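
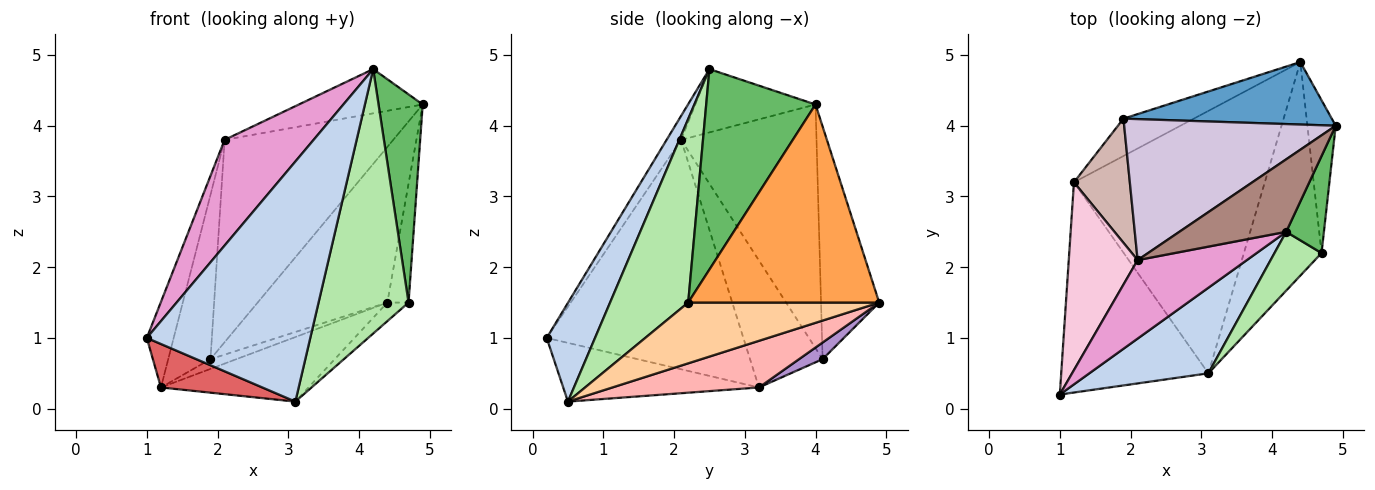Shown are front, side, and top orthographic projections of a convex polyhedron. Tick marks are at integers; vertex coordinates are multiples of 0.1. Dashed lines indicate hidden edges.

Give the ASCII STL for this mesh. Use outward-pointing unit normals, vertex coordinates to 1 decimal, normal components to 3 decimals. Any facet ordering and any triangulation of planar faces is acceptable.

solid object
 facet normal -0.384 0.857 0.344
  outer loop
   vertex 1.9 4.1 0.7
   vertex 4.9 4.0 4.3
   vertex 4.4 4.9 1.5
  endloop
 endfacet
 facet normal 0.268 -0.907 0.323
  outer loop
   vertex 4.2 2.5 4.8
   vertex 1.0 0.2 1.0
   vertex 3.1 0.5 0.1
  endloop
 endfacet
 facet normal 0.984 0.109 -0.141
  outer loop
   vertex 4.7 2.2 1.5
   vertex 4.4 4.9 1.5
   vertex 4.9 4.0 4.3
  endloop
 endfacet
 facet normal 0.615 0.068 -0.786
  outer loop
   vertex 4.7 2.2 1.5
   vertex 3.1 0.5 0.1
   vertex 4.4 4.9 1.5
  endloop
 endfacet
 facet normal 0.913 -0.369 0.172
  outer loop
   vertex 4.7 2.2 1.5
   vertex 4.9 4.0 4.3
   vertex 4.2 2.5 4.8
  endloop
 endfacet
 facet normal 0.646 -0.745 0.166
  outer loop
   vertex 4.7 2.2 1.5
   vertex 4.2 2.5 4.8
   vertex 3.1 0.5 0.1
  endloop
 endfacet
 facet normal -0.364 -0.189 -0.912
  outer loop
   vertex 1.2 3.2 0.3
   vertex 3.1 0.5 0.1
   vertex 1.0 0.2 1.0
  endloop
 endfacet
 facet normal 0.231 0.232 -0.945
  outer loop
   vertex 1.2 3.2 0.3
   vertex 4.4 4.9 1.5
   vertex 3.1 0.5 0.1
  endloop
 endfacet
 facet normal 0.223 0.246 -0.943
  outer loop
   vertex 1.2 3.2 0.3
   vertex 1.9 4.1 0.7
   vertex 4.4 4.9 1.5
  endloop
 endfacet
 facet normal -0.550 0.685 0.477
  outer loop
   vertex 2.1 2.1 3.8
   vertex 4.9 4.0 4.3
   vertex 1.9 4.1 0.7
  endloop
 endfacet
 facet normal -0.451 0.465 0.762
  outer loop
   vertex 2.1 2.1 3.8
   vertex 4.2 2.5 4.8
   vertex 4.9 4.0 4.3
  endloop
 endfacet
 facet normal -0.808 0.470 0.356
  outer loop
   vertex 2.1 2.1 3.8
   vertex 1.9 4.1 0.7
   vertex 1.2 3.2 0.3
  endloop
 endfacet
 facet normal -0.130 -0.796 0.591
  outer loop
   vertex 2.1 2.1 3.8
   vertex 1.0 0.2 1.0
   vertex 4.2 2.5 4.8
  endloop
 endfacet
 facet normal -0.950 0.130 0.285
  outer loop
   vertex 2.1 2.1 3.8
   vertex 1.2 3.2 0.3
   vertex 1.0 0.2 1.0
  endloop
 endfacet
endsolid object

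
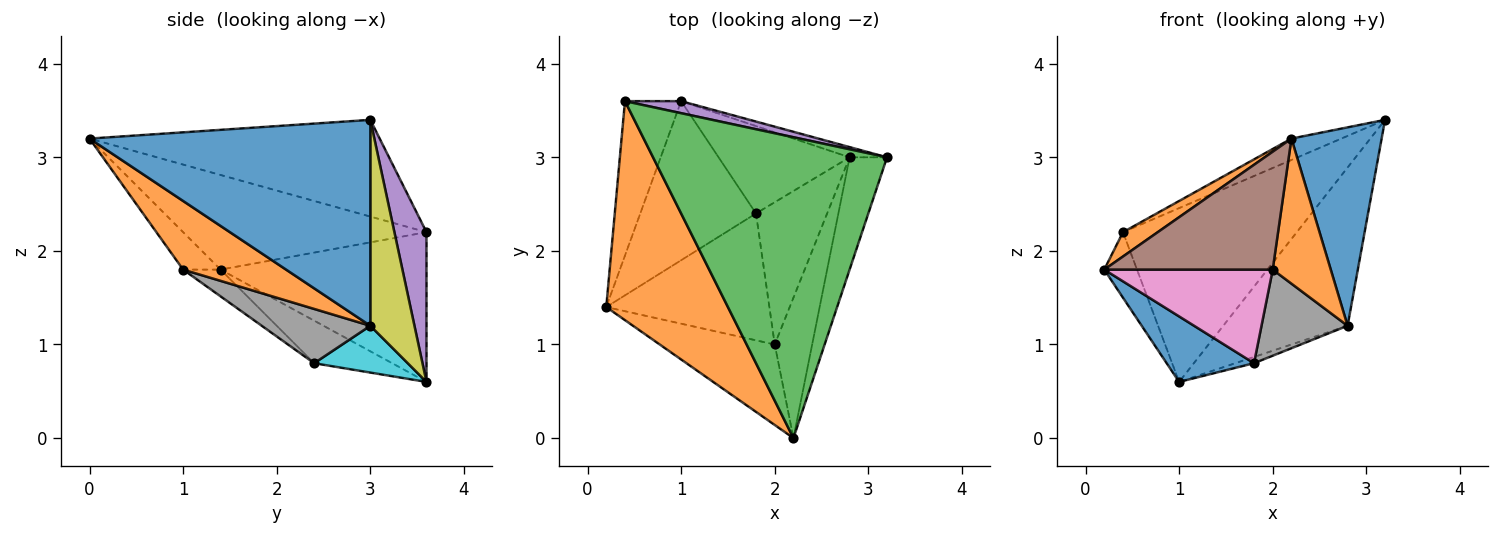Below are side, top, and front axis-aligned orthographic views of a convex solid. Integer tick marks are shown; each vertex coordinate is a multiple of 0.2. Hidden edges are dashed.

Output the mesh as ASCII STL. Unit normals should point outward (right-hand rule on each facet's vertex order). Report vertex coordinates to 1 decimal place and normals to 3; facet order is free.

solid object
 facet normal -0.322 -0.360 -0.875
  outer loop
   vertex 1.8 2.4 0.8
   vertex 0.2 1.4 1.8
   vertex 1.0 3.6 0.6
  endloop
 endfacet
 facet normal -0.612 -0.087 0.786
  outer loop
   vertex 0.4 3.6 2.2
   vertex 0.2 1.4 1.8
   vertex 2.2 0.0 3.2
  endloop
 endfacet
 facet normal -0.381 0.066 0.922
  outer loop
   vertex 0.4 3.6 2.2
   vertex 2.2 0.0 3.2
   vertex 3.2 3.0 3.4
  endloop
 endfacet
 facet normal -0.926 0.147 -0.347
  outer loop
   vertex 0.4 3.6 2.2
   vertex 1.0 3.6 0.6
   vertex 0.2 1.4 1.8
  endloop
 endfacet
 facet normal 0.181 0.981 0.068
  outer loop
   vertex 0.4 3.6 2.2
   vertex 3.2 3.0 3.4
   vertex 1.0 3.6 0.6
  endloop
 endfacet
 facet normal -0.181 -0.812 -0.554
  outer loop
   vertex 2.0 1.0 1.8
   vertex 2.2 0.0 3.2
   vertex 0.2 1.4 1.8
  endloop
 endfacet
 facet normal -0.131 -0.589 -0.798
  outer loop
   vertex 2.0 1.0 1.8
   vertex 0.2 1.4 1.8
   vertex 1.8 2.4 0.8
  endloop
 endfacet
 facet normal 0.547 -0.434 -0.716
  outer loop
   vertex 2.8 3.0 1.2
   vertex 2.0 1.0 1.8
   vertex 1.8 2.4 0.8
  endloop
 endfacet
 facet normal 0.334 0.941 -0.061
  outer loop
   vertex 2.8 3.0 1.2
   vertex 1.0 3.6 0.6
   vertex 3.2 3.0 3.4
  endloop
 endfacet
 facet normal 0.336 0.067 -0.940
  outer loop
   vertex 2.8 3.0 1.2
   vertex 1.8 2.4 0.8
   vertex 1.0 3.6 0.6
  endloop
 endfacet
 facet normal 0.938 -0.301 -0.171
  outer loop
   vertex 2.8 3.0 1.2
   vertex 3.2 3.0 3.4
   vertex 2.2 0.0 3.2
  endloop
 endfacet
 facet normal 0.787 -0.443 -0.429
  outer loop
   vertex 2.8 3.0 1.2
   vertex 2.2 0.0 3.2
   vertex 2.0 1.0 1.8
  endloop
 endfacet
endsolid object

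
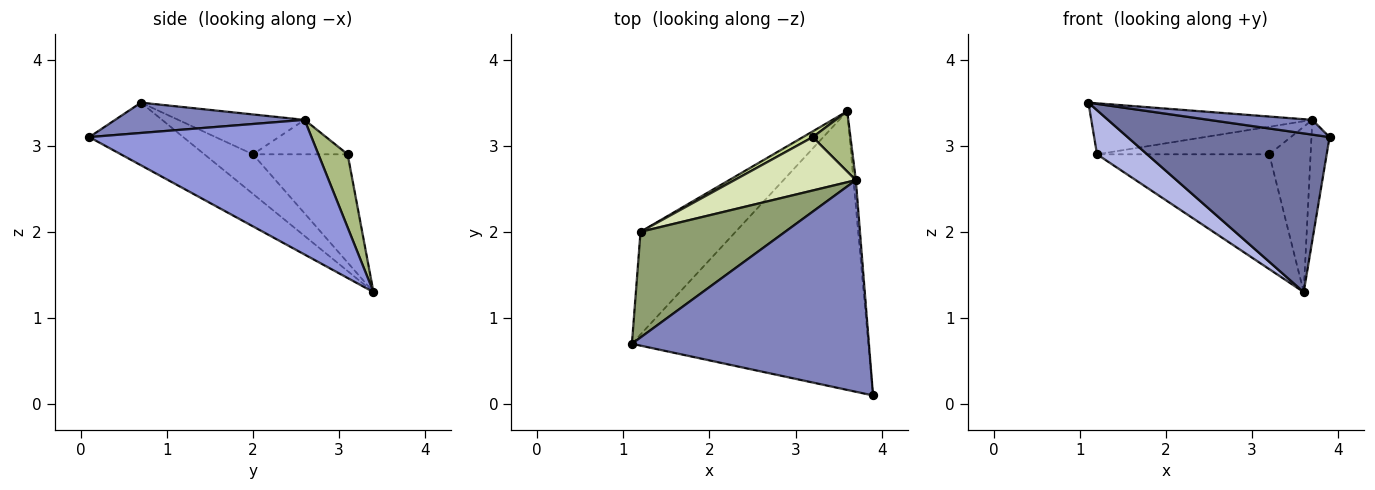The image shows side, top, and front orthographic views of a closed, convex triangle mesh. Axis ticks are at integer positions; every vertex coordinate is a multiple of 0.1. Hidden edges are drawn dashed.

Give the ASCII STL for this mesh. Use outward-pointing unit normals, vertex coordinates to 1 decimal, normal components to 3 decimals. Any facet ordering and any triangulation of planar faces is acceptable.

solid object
 facet normal -0.224 -0.482 -0.847
  outer loop
   vertex 3.6 3.4 1.3
   vertex 3.9 0.1 3.1
   vertex 1.1 0.7 3.5
  endloop
 endfacet
 facet normal 0.127 -0.069 0.990
  outer loop
   vertex 3.7 2.6 3.3
   vertex 1.1 0.7 3.5
   vertex 3.9 0.1 3.1
  endloop
 endfacet
 facet normal 0.997 0.081 -0.017
  outer loop
   vertex 3.7 2.6 3.3
   vertex 3.9 0.1 3.1
   vertex 3.6 3.4 1.3
  endloop
 endfacet
 facet normal -0.357 -0.369 -0.858
  outer loop
   vertex 1.2 2.0 2.9
   vertex 3.6 3.4 1.3
   vertex 1.1 0.7 3.5
  endloop
 endfacet
 facet normal -0.241 0.422 0.874
  outer loop
   vertex 1.2 2.0 2.9
   vertex 1.1 0.7 3.5
   vertex 3.7 2.6 3.3
  endloop
 endfacet
 facet normal 0.554 0.782 0.285
  outer loop
   vertex 3.2 3.1 2.9
   vertex 3.7 2.6 3.3
   vertex 3.6 3.4 1.3
  endloop
 endfacet
 facet normal -0.481 0.875 0.044
  outer loop
   vertex 3.2 3.1 2.9
   vertex 3.6 3.4 1.3
   vertex 1.2 2.0 2.9
  endloop
 endfacet
 facet normal -0.245 0.445 0.862
  outer loop
   vertex 3.2 3.1 2.9
   vertex 1.2 2.0 2.9
   vertex 3.7 2.6 3.3
  endloop
 endfacet
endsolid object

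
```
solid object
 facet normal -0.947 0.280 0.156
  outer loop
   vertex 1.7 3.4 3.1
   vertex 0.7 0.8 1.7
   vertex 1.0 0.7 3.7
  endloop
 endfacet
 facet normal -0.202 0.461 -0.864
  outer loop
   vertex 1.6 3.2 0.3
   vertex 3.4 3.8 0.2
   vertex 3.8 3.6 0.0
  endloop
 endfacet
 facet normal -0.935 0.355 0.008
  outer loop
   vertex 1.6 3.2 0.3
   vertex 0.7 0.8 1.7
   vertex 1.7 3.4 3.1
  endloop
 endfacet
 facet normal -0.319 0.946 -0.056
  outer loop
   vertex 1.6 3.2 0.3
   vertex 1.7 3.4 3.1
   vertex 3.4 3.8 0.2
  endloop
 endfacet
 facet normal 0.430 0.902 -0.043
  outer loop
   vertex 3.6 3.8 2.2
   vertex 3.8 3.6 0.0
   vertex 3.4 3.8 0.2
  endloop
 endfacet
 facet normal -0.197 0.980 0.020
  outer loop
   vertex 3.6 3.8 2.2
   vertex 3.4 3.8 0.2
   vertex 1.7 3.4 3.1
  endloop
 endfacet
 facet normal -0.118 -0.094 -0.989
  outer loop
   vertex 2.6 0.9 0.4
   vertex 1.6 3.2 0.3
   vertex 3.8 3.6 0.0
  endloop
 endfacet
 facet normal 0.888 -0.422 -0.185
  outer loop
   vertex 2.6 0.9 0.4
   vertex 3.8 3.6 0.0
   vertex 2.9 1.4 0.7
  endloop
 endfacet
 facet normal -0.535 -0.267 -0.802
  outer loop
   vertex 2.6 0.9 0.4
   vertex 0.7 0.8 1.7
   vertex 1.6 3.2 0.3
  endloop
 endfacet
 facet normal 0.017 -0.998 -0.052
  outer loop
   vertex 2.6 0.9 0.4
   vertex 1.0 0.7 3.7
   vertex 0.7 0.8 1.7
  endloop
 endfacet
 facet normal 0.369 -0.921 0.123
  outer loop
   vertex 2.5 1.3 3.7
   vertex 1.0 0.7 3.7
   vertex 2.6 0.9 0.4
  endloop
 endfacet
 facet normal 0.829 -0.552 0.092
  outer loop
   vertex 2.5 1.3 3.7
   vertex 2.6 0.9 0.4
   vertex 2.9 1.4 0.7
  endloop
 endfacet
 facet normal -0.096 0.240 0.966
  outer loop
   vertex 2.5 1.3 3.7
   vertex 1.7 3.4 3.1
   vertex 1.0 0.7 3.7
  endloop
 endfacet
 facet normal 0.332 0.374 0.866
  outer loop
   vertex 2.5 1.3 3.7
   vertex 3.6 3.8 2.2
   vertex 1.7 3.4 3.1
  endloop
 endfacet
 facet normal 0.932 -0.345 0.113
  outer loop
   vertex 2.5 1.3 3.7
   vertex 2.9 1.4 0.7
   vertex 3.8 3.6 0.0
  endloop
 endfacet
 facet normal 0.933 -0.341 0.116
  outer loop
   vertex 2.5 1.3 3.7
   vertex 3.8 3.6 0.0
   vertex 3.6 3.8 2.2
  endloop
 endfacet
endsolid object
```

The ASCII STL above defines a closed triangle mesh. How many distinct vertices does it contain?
10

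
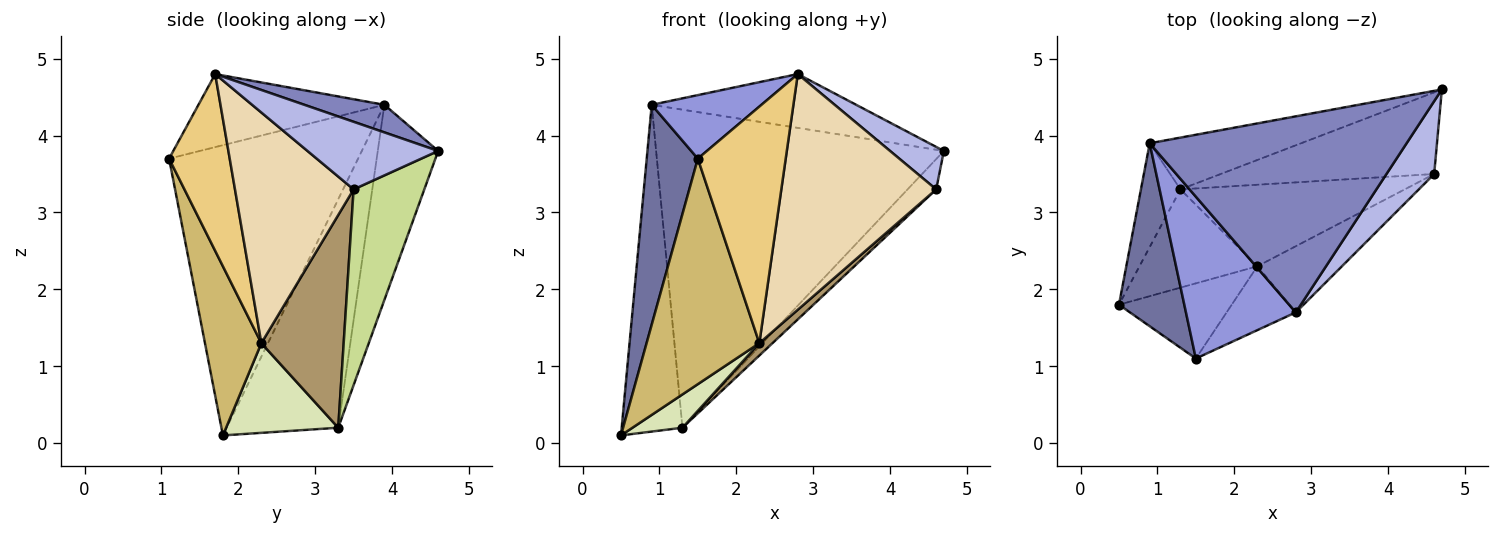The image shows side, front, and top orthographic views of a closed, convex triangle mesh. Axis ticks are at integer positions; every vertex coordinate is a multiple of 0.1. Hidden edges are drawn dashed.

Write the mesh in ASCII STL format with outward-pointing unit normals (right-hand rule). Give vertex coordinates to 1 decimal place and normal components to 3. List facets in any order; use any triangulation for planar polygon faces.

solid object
 facet normal -0.943 -0.255 0.212
  outer loop
   vertex 0.9 3.9 4.4
   vertex 0.5 1.8 0.1
   vertex 1.5 1.1 3.7
  endloop
 endfacet
 facet normal 0.103 0.263 0.959
  outer loop
   vertex 0.9 3.9 4.4
   vertex 2.8 1.7 4.8
   vertex 4.7 4.6 3.8
  endloop
 endfacet
 facet normal -0.526 -0.311 0.791
  outer loop
   vertex 0.9 3.9 4.4
   vertex 1.5 1.1 3.7
   vertex 2.8 1.7 4.8
  endloop
 endfacet
 facet normal 0.774 -0.319 0.547
  outer loop
   vertex 4.6 3.5 3.3
   vertex 4.7 4.6 3.8
   vertex 2.8 1.7 4.8
  endloop
 endfacet
 facet normal -0.868 0.473 -0.150
  outer loop
   vertex 1.3 3.3 0.2
   vertex 0.5 1.8 0.1
   vertex 0.9 3.9 4.4
  endloop
 endfacet
 facet normal -0.203 0.966 -0.157
  outer loop
   vertex 1.3 3.3 0.2
   vertex 0.9 3.9 4.4
   vertex 4.7 4.6 3.8
  endloop
 endfacet
 facet normal 0.652 0.264 -0.711
  outer loop
   vertex 1.3 3.3 0.2
   vertex 4.7 4.6 3.8
   vertex 4.6 3.5 3.3
  endloop
 endfacet
 facet normal 0.585 -0.261 -0.768
  outer loop
   vertex 2.3 2.3 1.3
   vertex 0.5 1.8 0.1
   vertex 1.3 3.3 0.2
  endloop
 endfacet
 facet normal 0.684 -0.109 -0.721
  outer loop
   vertex 2.3 2.3 1.3
   vertex 1.3 3.3 0.2
   vertex 4.6 3.5 3.3
  endloop
 endfacet
 facet normal 0.429 -0.857 -0.286
  outer loop
   vertex 2.3 2.3 1.3
   vertex 1.5 1.1 3.7
   vertex 0.5 1.8 0.1
  endloop
 endfacet
 facet normal 0.554 -0.803 -0.217
  outer loop
   vertex 2.3 2.3 1.3
   vertex 2.8 1.7 4.8
   vertex 1.5 1.1 3.7
  endloop
 endfacet
 facet normal 0.594 -0.775 -0.218
  outer loop
   vertex 2.3 2.3 1.3
   vertex 4.6 3.5 3.3
   vertex 2.8 1.7 4.8
  endloop
 endfacet
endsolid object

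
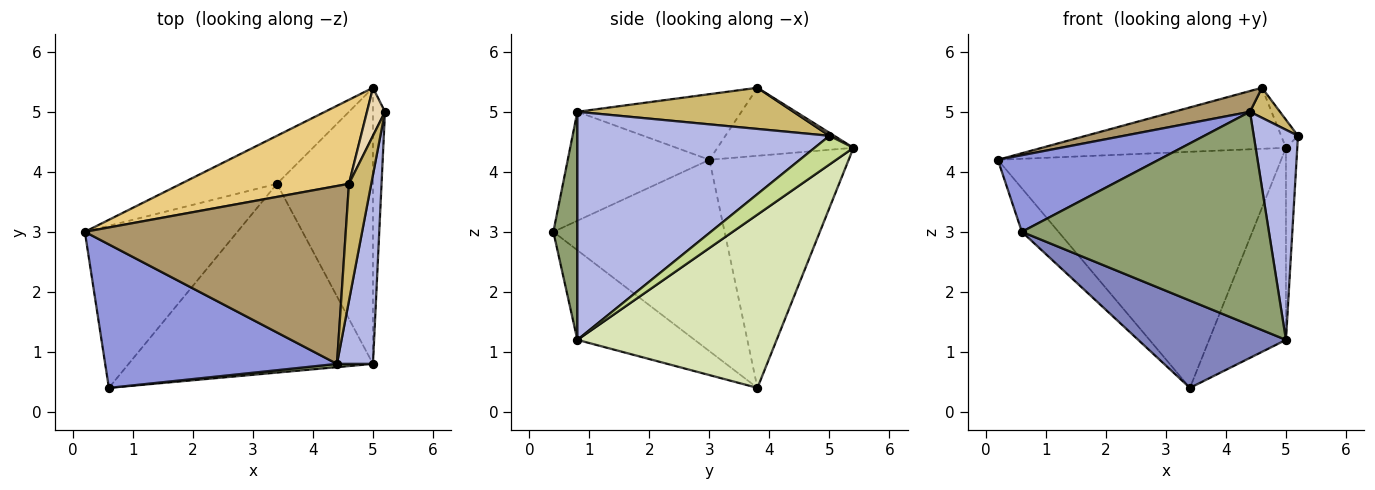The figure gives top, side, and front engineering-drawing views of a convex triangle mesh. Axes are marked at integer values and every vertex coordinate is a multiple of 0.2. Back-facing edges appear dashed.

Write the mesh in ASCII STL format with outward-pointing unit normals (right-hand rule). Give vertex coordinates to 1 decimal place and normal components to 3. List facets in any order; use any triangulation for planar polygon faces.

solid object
 facet normal -0.771 0.165 -0.615
  outer loop
   vertex 3.4 3.8 0.4
   vertex 0.6 0.4 3.0
   vertex 0.2 3.0 4.2
  endloop
 endfacet
 facet normal -0.316 -0.398 -0.861
  outer loop
   vertex 5.0 0.8 1.2
   vertex 0.6 0.4 3.0
   vertex 3.4 3.8 0.4
  endloop
 endfacet
 facet normal -0.383 -0.435 0.815
  outer loop
   vertex 4.4 0.8 5.0
   vertex 0.2 3.0 4.2
   vertex 0.6 0.4 3.0
  endloop
 endfacet
 facet normal 0.973 -0.171 0.154
  outer loop
   vertex 4.4 0.8 5.0
   vertex 5.0 0.8 1.2
   vertex 5.2 5.0 4.6
  endloop
 endfacet
 facet normal 0.097 -0.995 0.015
  outer loop
   vertex 4.4 0.8 5.0
   vertex 0.6 0.4 3.0
   vertex 5.0 0.8 1.2
  endloop
 endfacet
 facet normal -0.434 0.883 -0.180
  outer loop
   vertex 5.0 5.4 4.4
   vertex 3.4 3.8 0.4
   vertex 0.2 3.0 4.2
  endloop
 endfacet
 facet normal 0.891 0.259 -0.373
  outer loop
   vertex 5.0 5.4 4.4
   vertex 5.2 5.0 4.6
   vertex 5.0 0.8 1.2
  endloop
 endfacet
 facet normal 0.829 0.320 -0.459
  outer loop
   vertex 5.0 5.4 4.4
   vertex 5.0 0.8 1.2
   vertex 3.4 3.8 0.4
  endloop
 endfacet
 facet normal -0.242 -0.112 0.964
  outer loop
   vertex 4.6 3.8 5.4
   vertex 0.2 3.0 4.2
   vertex 4.4 0.8 5.0
  endloop
 endfacet
 facet normal 0.873 -0.121 0.473
  outer loop
   vertex 4.6 3.8 5.4
   vertex 4.4 0.8 5.0
   vertex 5.2 5.0 4.6
  endloop
 endfacet
 facet normal -0.311 0.558 0.769
  outer loop
   vertex 4.6 3.8 5.4
   vertex 5.0 5.4 4.4
   vertex 0.2 3.0 4.2
  endloop
 endfacet
 facet normal 0.142 0.499 0.855
  outer loop
   vertex 4.6 3.8 5.4
   vertex 5.2 5.0 4.6
   vertex 5.0 5.4 4.4
  endloop
 endfacet
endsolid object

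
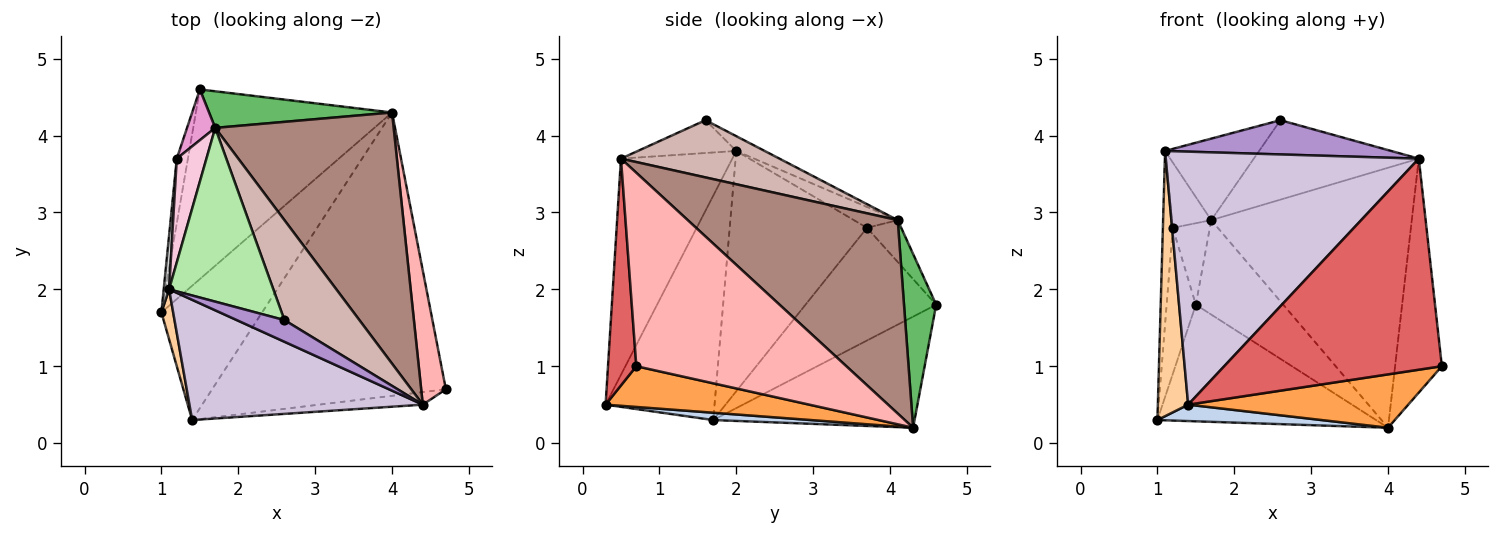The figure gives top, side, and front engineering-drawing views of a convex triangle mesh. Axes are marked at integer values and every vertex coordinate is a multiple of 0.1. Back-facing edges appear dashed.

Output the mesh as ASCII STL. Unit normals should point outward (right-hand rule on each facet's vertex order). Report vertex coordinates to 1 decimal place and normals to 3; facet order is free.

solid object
 facet normal -0.434 0.472 -0.767
  outer loop
   vertex 1.5 4.6 1.8
   vertex 4.0 4.3 0.2
   vertex 1.0 1.7 0.3
  endloop
 endfacet
 facet normal 0.072 -0.121 -0.990
  outer loop
   vertex 1.4 0.3 0.5
   vertex 1.0 1.7 0.3
   vertex 4.0 4.3 0.2
  endloop
 endfacet
 facet normal 0.169 -0.182 -0.969
  outer loop
   vertex 1.4 0.3 0.5
   vertex 4.0 4.3 0.2
   vertex 4.7 0.7 1.0
  endloop
 endfacet
 facet normal -0.962 -0.268 0.050
  outer loop
   vertex 1.1 2.0 3.8
   vertex 1.0 1.7 0.3
   vertex 1.4 0.3 0.5
  endloop
 endfacet
 facet normal 0.325 0.882 0.342
  outer loop
   vertex 1.7 4.1 2.9
   vertex 4.0 4.3 0.2
   vertex 1.5 4.6 1.8
  endloop
 endfacet
 facet normal -0.127 0.421 0.898
  outer loop
   vertex 1.7 4.1 2.9
   vertex 1.1 2.0 3.8
   vertex 2.6 1.6 4.2
  endloop
 endfacet
 facet normal 0.129 -0.990 -0.059
  outer loop
   vertex 4.4 0.5 3.7
   vertex 1.4 0.3 0.5
   vertex 4.7 0.7 1.0
  endloop
 endfacet
 facet normal 0.969 0.216 0.124
  outer loop
   vertex 4.4 0.5 3.7
   vertex 4.7 0.7 1.0
   vertex 4.0 4.3 0.2
  endloop
 endfacet
 facet normal -0.345 -0.793 0.502
  outer loop
   vertex 4.4 0.5 3.7
   vertex 2.6 1.6 4.2
   vertex 1.1 2.0 3.8
  endloop
 endfacet
 facet normal -0.369 -0.839 0.399
  outer loop
   vertex 4.4 0.5 3.7
   vertex 1.1 2.0 3.8
   vertex 1.4 0.3 0.5
  endloop
 endfacet
 facet normal 0.602 0.575 0.555
  outer loop
   vertex 4.4 0.5 3.7
   vertex 4.0 4.3 0.2
   vertex 1.7 4.1 2.9
  endloop
 endfacet
 facet normal 0.513 0.534 0.672
  outer loop
   vertex 4.4 0.5 3.7
   vertex 1.7 4.1 2.9
   vertex 2.6 1.6 4.2
  endloop
 endfacet
 facet normal -0.617 0.668 0.416
  outer loop
   vertex 1.2 3.7 2.8
   vertex 1.7 4.1 2.9
   vertex 1.5 4.6 1.8
  endloop
 endfacet
 facet normal -0.512 0.458 0.727
  outer loop
   vertex 1.2 3.7 2.8
   vertex 1.1 2.0 3.8
   vertex 1.7 4.1 2.9
  endloop
 endfacet
 facet normal -0.971 0.217 -0.096
  outer loop
   vertex 1.2 3.7 2.8
   vertex 1.5 4.6 1.8
   vertex 1.0 1.7 0.3
  endloop
 endfacet
 facet normal -0.997 0.072 0.022
  outer loop
   vertex 1.2 3.7 2.8
   vertex 1.0 1.7 0.3
   vertex 1.1 2.0 3.8
  endloop
 endfacet
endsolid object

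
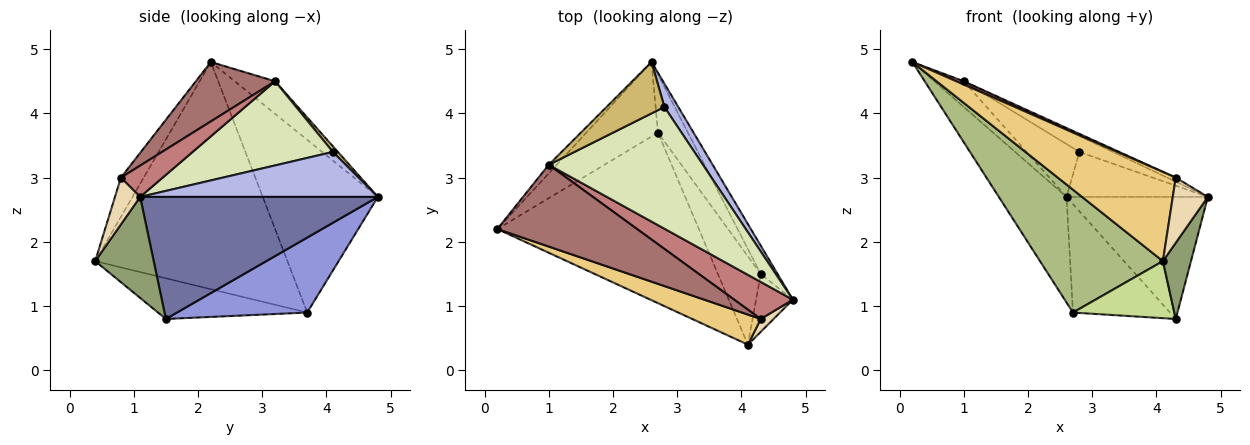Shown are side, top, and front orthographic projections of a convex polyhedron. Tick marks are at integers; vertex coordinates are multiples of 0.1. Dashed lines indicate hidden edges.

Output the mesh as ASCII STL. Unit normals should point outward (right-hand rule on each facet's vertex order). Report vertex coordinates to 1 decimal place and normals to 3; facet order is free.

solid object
 facet normal 0.854 0.508 -0.118
  outer loop
   vertex 4.3 1.5 0.8
   vertex 2.6 4.8 2.7
   vertex 4.8 1.1 2.7
  endloop
 endfacet
 facet normal -0.812 0.477 -0.337
  outer loop
   vertex 2.7 3.7 0.9
   vertex 0.2 2.2 4.8
   vertex 2.6 4.8 2.7
  endloop
 endfacet
 facet normal 0.763 0.569 -0.305
  outer loop
   vertex 2.7 3.7 0.9
   vertex 2.6 4.8 2.7
   vertex 4.3 1.5 0.8
  endloop
 endfacet
 facet normal 0.831 0.494 0.257
  outer loop
   vertex 2.8 4.1 3.4
   vertex 4.8 1.1 2.7
   vertex 2.6 4.8 2.7
  endloop
 endfacet
 facet normal 0.857 -0.411 -0.312
  outer loop
   vertex 4.1 0.4 1.7
   vertex 4.3 1.5 0.8
   vertex 4.8 1.1 2.7
  endloop
 endfacet
 facet normal -0.675 -0.431 -0.599
  outer loop
   vertex 4.1 0.4 1.7
   vertex 0.2 2.2 4.8
   vertex 2.7 3.7 0.9
  endloop
 endfacet
 facet normal -0.624 -0.424 -0.657
  outer loop
   vertex 4.1 0.4 1.7
   vertex 2.7 3.7 0.9
   vertex 4.3 1.5 0.8
  endloop
 endfacet
 facet normal 0.476 0.114 0.872
  outer loop
   vertex 1.0 3.2 4.5
   vertex 4.8 1.1 2.7
   vertex 2.8 4.1 3.4
  endloop
 endfacet
 facet normal -0.794 0.577 -0.192
  outer loop
   vertex 1.0 3.2 4.5
   vertex 2.6 4.8 2.7
   vertex 0.2 2.2 4.8
  endloop
 endfacet
 facet normal 0.068 0.715 0.696
  outer loop
   vertex 1.0 3.2 4.5
   vertex 2.8 4.1 3.4
   vertex 2.6 4.8 2.7
  endloop
 endfacet
 facet normal -0.180 -0.932 0.314
  outer loop
   vertex 4.3 0.8 3.0
   vertex 0.2 2.2 4.8
   vertex 4.1 0.4 1.7
  endloop
 endfacet
 facet normal 0.576 -0.802 0.158
  outer loop
   vertex 4.3 0.8 3.0
   vertex 4.1 0.4 1.7
   vertex 4.8 1.1 2.7
  endloop
 endfacet
 facet normal 0.391 -0.037 0.920
  outer loop
   vertex 4.3 0.8 3.0
   vertex 1.0 3.2 4.5
   vertex 0.2 2.2 4.8
  endloop
 endfacet
 facet normal 0.469 0.096 0.878
  outer loop
   vertex 4.3 0.8 3.0
   vertex 4.8 1.1 2.7
   vertex 1.0 3.2 4.5
  endloop
 endfacet
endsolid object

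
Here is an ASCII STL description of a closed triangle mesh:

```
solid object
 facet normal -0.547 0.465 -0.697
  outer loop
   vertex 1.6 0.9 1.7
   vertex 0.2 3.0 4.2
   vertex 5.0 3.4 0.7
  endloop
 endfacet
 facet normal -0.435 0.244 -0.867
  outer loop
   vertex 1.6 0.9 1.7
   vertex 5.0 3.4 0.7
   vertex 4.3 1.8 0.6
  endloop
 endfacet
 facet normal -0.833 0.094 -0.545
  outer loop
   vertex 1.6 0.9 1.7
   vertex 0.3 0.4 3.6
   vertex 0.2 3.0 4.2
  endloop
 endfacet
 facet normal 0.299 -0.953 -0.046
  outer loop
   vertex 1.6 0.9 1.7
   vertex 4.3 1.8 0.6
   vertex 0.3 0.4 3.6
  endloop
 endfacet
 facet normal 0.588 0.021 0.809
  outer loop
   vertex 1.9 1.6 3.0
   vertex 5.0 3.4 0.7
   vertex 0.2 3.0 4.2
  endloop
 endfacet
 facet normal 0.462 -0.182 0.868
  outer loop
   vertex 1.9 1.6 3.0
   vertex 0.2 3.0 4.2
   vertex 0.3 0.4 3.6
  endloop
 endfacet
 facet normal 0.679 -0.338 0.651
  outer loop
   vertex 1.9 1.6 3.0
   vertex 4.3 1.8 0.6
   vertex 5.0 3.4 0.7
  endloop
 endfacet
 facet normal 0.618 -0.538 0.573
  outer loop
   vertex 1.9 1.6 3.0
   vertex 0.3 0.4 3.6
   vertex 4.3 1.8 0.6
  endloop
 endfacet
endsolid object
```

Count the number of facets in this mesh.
8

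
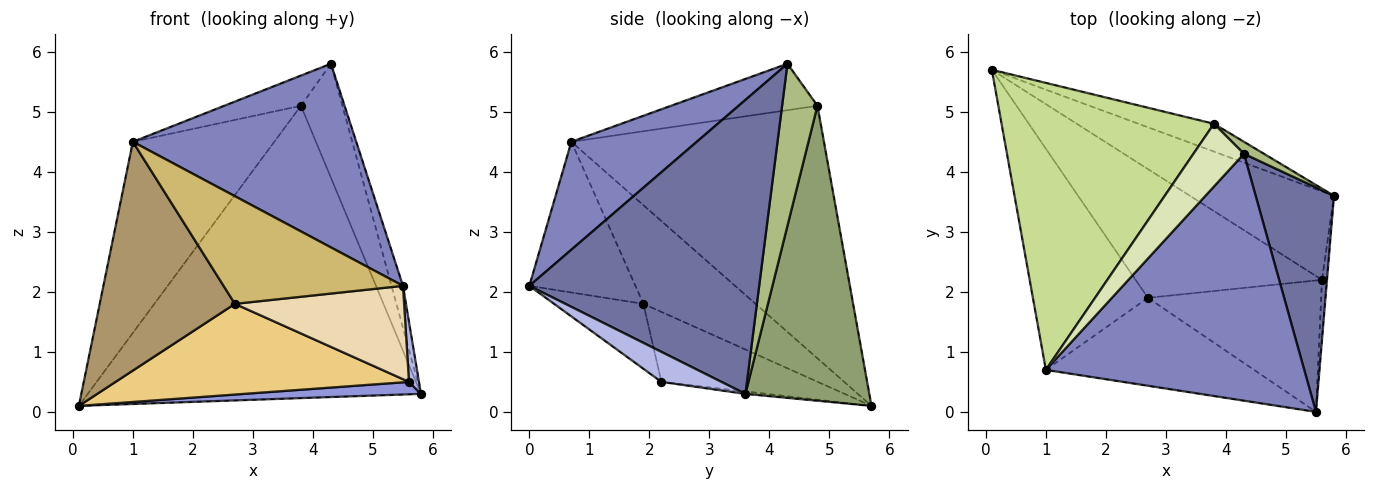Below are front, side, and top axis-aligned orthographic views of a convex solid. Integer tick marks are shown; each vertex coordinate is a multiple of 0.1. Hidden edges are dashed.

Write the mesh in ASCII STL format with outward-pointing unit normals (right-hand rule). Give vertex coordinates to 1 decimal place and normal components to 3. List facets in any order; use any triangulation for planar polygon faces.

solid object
 facet normal 0.965 0.048 0.257
  outer loop
   vertex 4.3 4.3 5.8
   vertex 5.5 0.0 2.1
   vertex 5.8 3.6 0.3
  endloop
 endfacet
 facet normal 0.318 -0.566 0.761
  outer loop
   vertex 1.0 0.7 4.5
   vertex 5.5 0.0 2.1
   vertex 4.3 4.3 5.8
  endloop
 endfacet
 facet normal -0.017 -0.139 -0.990
  outer loop
   vertex 5.6 2.2 0.5
   vertex 0.1 5.7 0.1
   vertex 5.8 3.6 0.3
  endloop
 endfacet
 facet normal 0.973 -0.162 -0.162
  outer loop
   vertex 5.6 2.2 0.5
   vertex 5.8 3.6 0.3
   vertex 5.5 0.0 2.1
  endloop
 endfacet
 facet normal 0.347 0.934 -0.089
  outer loop
   vertex 3.8 4.8 5.1
   vertex 5.8 3.6 0.3
   vertex 0.1 5.7 0.1
  endloop
 endfacet
 facet normal 0.647 0.759 0.080
  outer loop
   vertex 3.8 4.8 5.1
   vertex 4.3 4.3 5.8
   vertex 5.8 3.6 0.3
  endloop
 endfacet
 facet normal -0.704 0.394 0.592
  outer loop
   vertex 3.8 4.8 5.1
   vertex 0.1 5.7 0.1
   vertex 1.0 0.7 4.5
  endloop
 endfacet
 facet normal -0.638 0.334 0.694
  outer loop
   vertex 3.8 4.8 5.1
   vertex 1.0 0.7 4.5
   vertex 4.3 4.3 5.8
  endloop
 endfacet
 facet normal -0.512 -0.618 -0.597
  outer loop
   vertex 2.7 1.9 1.8
   vertex 1.0 0.7 4.5
   vertex 0.1 5.7 0.1
  endloop
 endfacet
 facet normal -0.416 -0.704 -0.575
  outer loop
   vertex 2.7 1.9 1.8
   vertex 5.5 0.0 2.1
   vertex 1.0 0.7 4.5
  endloop
 endfacet
 facet normal -0.293 -0.550 -0.782
  outer loop
   vertex 2.7 1.9 1.8
   vertex 0.1 5.7 0.1
   vertex 5.6 2.2 0.5
  endloop
 endfacet
 facet normal -0.292 -0.554 -0.780
  outer loop
   vertex 2.7 1.9 1.8
   vertex 5.6 2.2 0.5
   vertex 5.5 0.0 2.1
  endloop
 endfacet
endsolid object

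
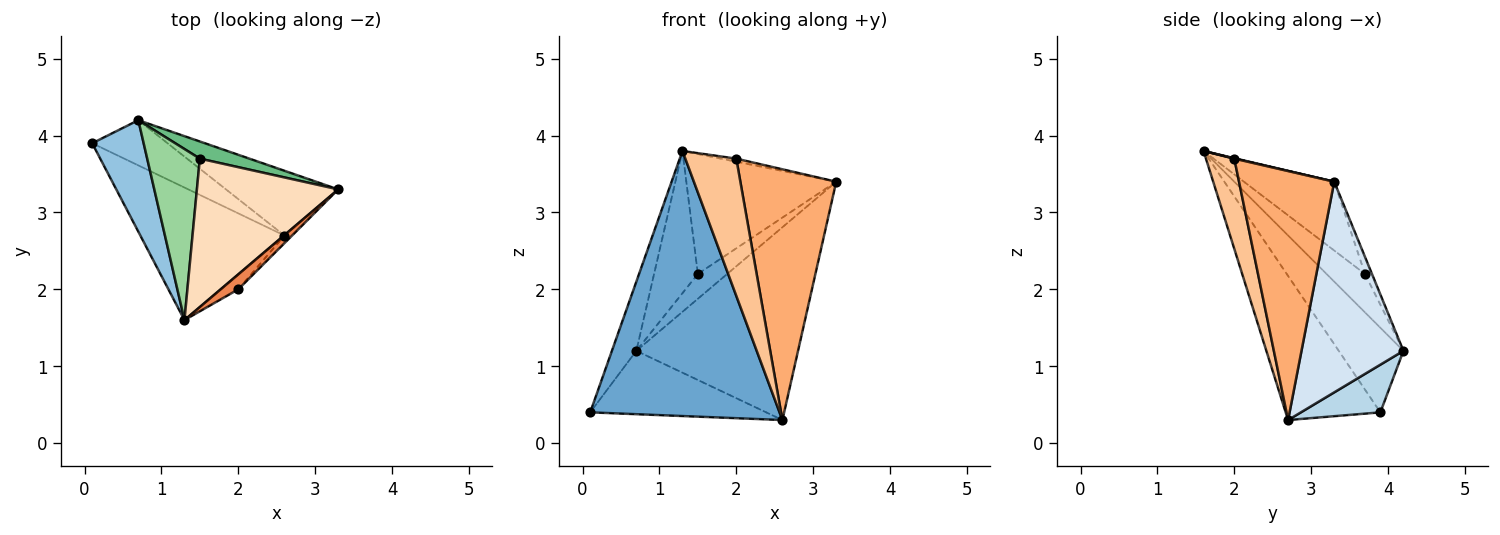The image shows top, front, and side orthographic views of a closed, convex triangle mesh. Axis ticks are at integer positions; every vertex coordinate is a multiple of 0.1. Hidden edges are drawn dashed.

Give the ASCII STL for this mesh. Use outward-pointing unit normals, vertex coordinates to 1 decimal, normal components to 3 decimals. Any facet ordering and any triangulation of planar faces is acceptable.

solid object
 facet normal -0.408 -0.816 -0.408
  outer loop
   vertex 2.6 2.7 0.3
   vertex 1.3 1.6 3.8
   vertex 0.1 3.9 0.4
  endloop
 endfacet
 facet normal -0.813 0.307 0.495
  outer loop
   vertex 0.7 4.2 1.2
   vertex 0.1 3.9 0.4
   vertex 1.3 1.6 3.8
  endloop
 endfacet
 facet normal 0.345 0.764 -0.545
  outer loop
   vertex 0.7 4.2 1.2
   vertex 2.6 2.7 0.3
   vertex 0.1 3.9 0.4
  endloop
 endfacet
 facet normal 0.513 0.814 -0.273
  outer loop
   vertex 0.7 4.2 1.2
   vertex 3.3 3.3 3.4
   vertex 2.6 2.7 0.3
  endloop
 endfacet
 facet normal 0.025 0.201 0.979
  outer loop
   vertex 2.0 2.0 3.7
   vertex 3.3 3.3 3.4
   vertex 1.3 1.6 3.8
  endloop
 endfacet
 facet normal 0.704 -0.709 -0.022
  outer loop
   vertex 2.0 2.0 3.7
   vertex 2.6 2.7 0.3
   vertex 3.3 3.3 3.4
  endloop
 endfacet
 facet normal 0.484 -0.870 -0.094
  outer loop
   vertex 2.0 2.0 3.7
   vertex 1.3 1.6 3.8
   vertex 2.6 2.7 0.3
  endloop
 endfacet
 facet normal -0.354 0.588 0.727
  outer loop
   vertex 1.5 3.7 2.2
   vertex 1.3 1.6 3.8
   vertex 3.3 3.3 3.4
  endloop
 endfacet
 facet normal -0.192 0.808 0.558
  outer loop
   vertex 1.5 3.7 2.2
   vertex 3.3 3.3 3.4
   vertex 0.7 4.2 1.2
  endloop
 endfacet
 facet normal -0.490 0.557 0.670
  outer loop
   vertex 1.5 3.7 2.2
   vertex 0.7 4.2 1.2
   vertex 1.3 1.6 3.8
  endloop
 endfacet
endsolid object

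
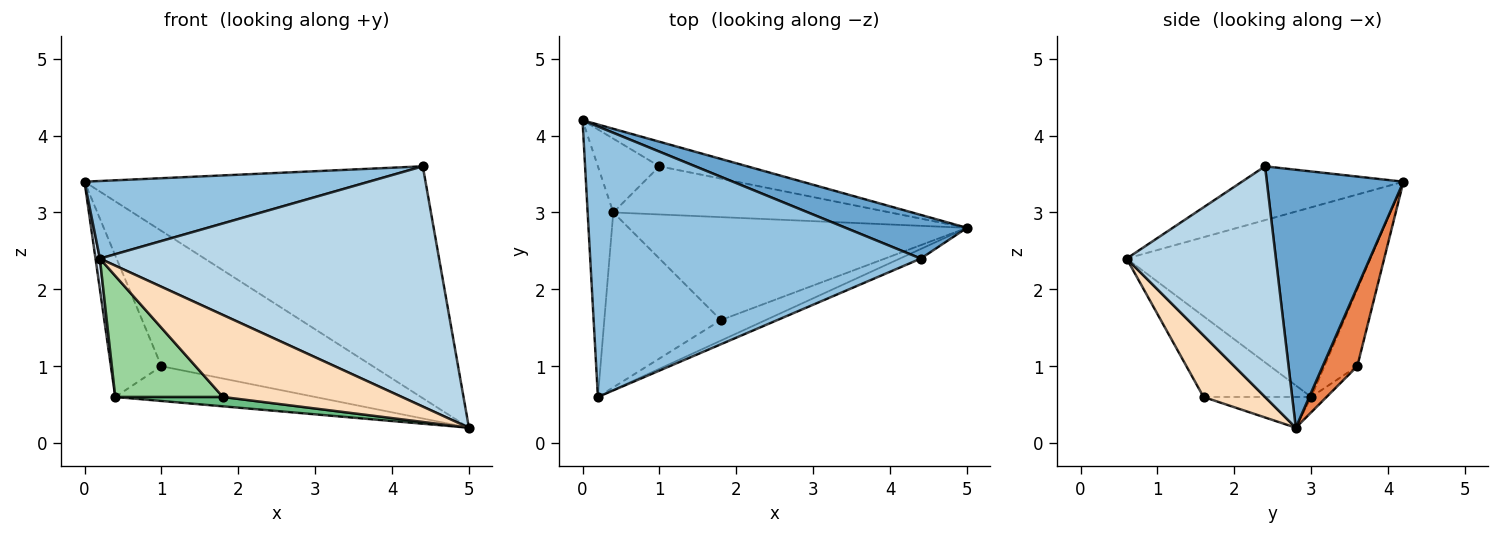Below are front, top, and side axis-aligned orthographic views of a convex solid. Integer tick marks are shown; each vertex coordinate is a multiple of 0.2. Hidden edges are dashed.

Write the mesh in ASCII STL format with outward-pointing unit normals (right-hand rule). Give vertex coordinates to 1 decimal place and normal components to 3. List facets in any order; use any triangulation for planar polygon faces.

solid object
 facet normal 0.366 0.914 0.172
  outer loop
   vertex 4.4 2.4 3.6
   vertex 5.0 2.8 0.2
   vertex 0.0 4.2 3.4
  endloop
 endfacet
 facet normal -0.155 -0.272 0.950
  outer loop
   vertex 4.4 2.4 3.6
   vertex 0.0 4.2 3.4
   vertex 0.2 0.6 2.4
  endloop
 endfacet
 facet normal 0.402 -0.915 -0.037
  outer loop
   vertex 4.4 2.4 3.6
   vertex 0.2 0.6 2.4
   vertex 5.0 2.8 0.2
  endloop
 endfacet
 facet normal -0.991 -0.018 -0.134
  outer loop
   vertex 0.4 3.0 0.6
   vertex 0.2 0.6 2.4
   vertex 0.0 4.2 3.4
  endloop
 endfacet
 facet normal 0.159 0.971 -0.177
  outer loop
   vertex 1.0 3.6 1.0
   vertex 0.0 4.2 3.4
   vertex 5.0 2.8 0.2
  endloop
 endfacet
 facet normal -0.501 0.768 -0.400
  outer loop
   vertex 1.0 3.6 1.0
   vertex 0.4 3.0 0.6
   vertex 0.0 4.2 3.4
  endloop
 endfacet
 facet normal -0.045 0.585 -0.810
  outer loop
   vertex 1.0 3.6 1.0
   vertex 5.0 2.8 0.2
   vertex 0.4 3.0 0.6
  endloop
 endfacet
 facet normal 0.316 -0.920 -0.230
  outer loop
   vertex 1.8 1.6 0.6
   vertex 5.0 2.8 0.2
   vertex 0.2 0.6 2.4
  endloop
 endfacet
 facet normal -0.090 -0.090 -0.992
  outer loop
   vertex 1.8 1.6 0.6
   vertex 0.4 3.0 0.6
   vertex 5.0 2.8 0.2
  endloop
 endfacet
 facet normal -0.495 -0.495 -0.715
  outer loop
   vertex 1.8 1.6 0.6
   vertex 0.2 0.6 2.4
   vertex 0.4 3.0 0.6
  endloop
 endfacet
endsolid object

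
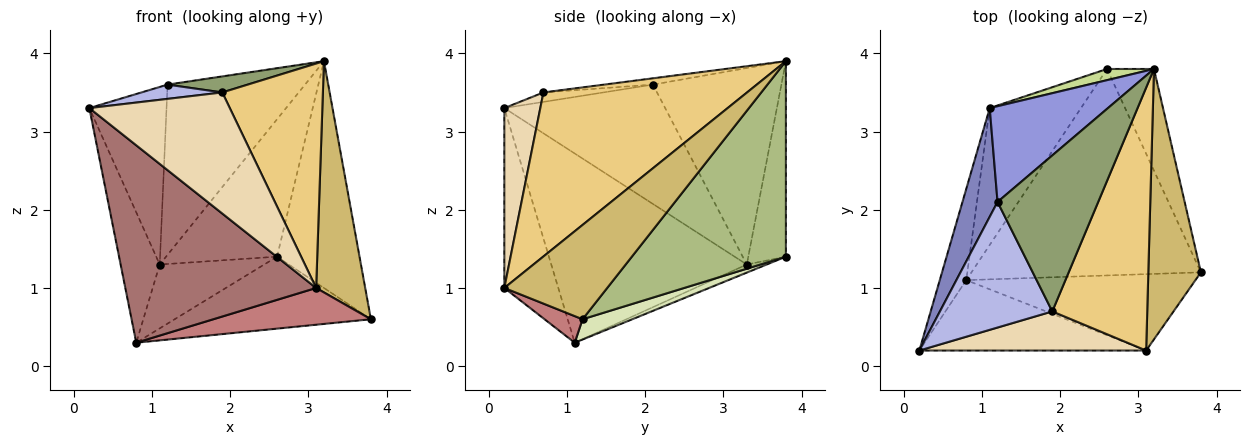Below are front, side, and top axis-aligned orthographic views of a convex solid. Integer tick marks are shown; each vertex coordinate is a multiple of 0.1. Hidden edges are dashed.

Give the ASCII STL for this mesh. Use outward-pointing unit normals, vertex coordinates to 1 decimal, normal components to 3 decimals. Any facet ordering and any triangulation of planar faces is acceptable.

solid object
 facet normal -0.971 0.194 -0.136
  outer loop
   vertex 1.1 3.3 1.3
   vertex 0.8 1.1 0.3
   vertex 0.2 0.2 3.3
  endloop
 endfacet
 facet normal -0.871 0.418 0.256
  outer loop
   vertex 1.2 2.1 3.6
   vertex 1.1 3.3 1.3
   vertex 0.2 0.2 3.3
  endloop
 endfacet
 facet normal -0.631 0.676 0.380
  outer loop
   vertex 1.2 2.1 3.6
   vertex 3.2 3.8 3.9
   vertex 1.1 3.3 1.3
  endloop
 endfacet
 facet normal -0.083 -0.112 0.990
  outer loop
   vertex 1.2 2.1 3.6
   vertex 0.2 0.2 3.3
   vertex 1.9 0.7 3.5
  endloop
 endfacet
 facet normal -0.062 -0.102 0.993
  outer loop
   vertex 1.2 2.1 3.6
   vertex 1.9 0.7 3.5
   vertex 3.2 3.8 3.9
  endloop
 endfacet
 facet normal 0.863 0.462 -0.207
  outer loop
   vertex 2.6 3.8 1.4
   vertex 3.2 3.8 3.9
   vertex 3.8 1.2 0.6
  endloop
 endfacet
 facet normal -0.320 0.944 0.077
  outer loop
   vertex 2.6 3.8 1.4
   vertex 1.1 3.3 1.3
   vertex 3.2 3.8 3.9
  endloop
 endfacet
 facet normal 0.083 0.328 -0.941
  outer loop
   vertex 2.6 3.8 1.4
   vertex 3.8 1.2 0.6
   vertex 0.8 1.1 0.3
  endloop
 endfacet
 facet normal -0.080 0.422 -0.903
  outer loop
   vertex 2.6 3.8 1.4
   vertex 0.8 1.1 0.3
   vertex 1.1 3.3 1.3
  endloop
 endfacet
 facet normal 0.806 -0.385 0.450
  outer loop
   vertex 3.1 0.2 1.0
   vertex 3.8 1.2 0.6
   vertex 3.2 3.8 3.9
  endloop
 endfacet
 facet normal 0.796 -0.393 0.461
  outer loop
   vertex 3.1 0.2 1.0
   vertex 3.2 3.8 3.9
   vertex 1.9 0.7 3.5
  endloop
 endfacet
 facet normal 0.237 -0.925 0.299
  outer loop
   vertex 3.1 0.2 1.0
   vertex 1.9 0.7 3.5
   vertex 0.2 0.2 3.3
  endloop
 endfacet
 facet normal -0.257 -0.910 -0.325
  outer loop
   vertex 3.1 0.2 1.0
   vertex 0.2 0.2 3.3
   vertex 0.8 1.1 0.3
  endloop
 endfacet
 facet normal 0.104 -0.431 -0.896
  outer loop
   vertex 3.1 0.2 1.0
   vertex 0.8 1.1 0.3
   vertex 3.8 1.2 0.6
  endloop
 endfacet
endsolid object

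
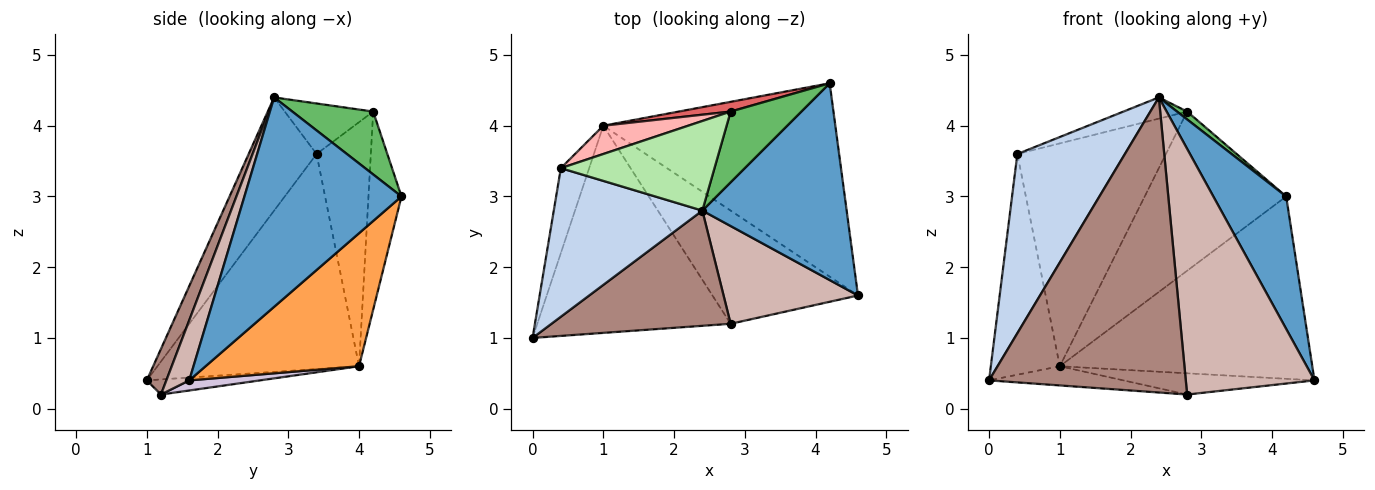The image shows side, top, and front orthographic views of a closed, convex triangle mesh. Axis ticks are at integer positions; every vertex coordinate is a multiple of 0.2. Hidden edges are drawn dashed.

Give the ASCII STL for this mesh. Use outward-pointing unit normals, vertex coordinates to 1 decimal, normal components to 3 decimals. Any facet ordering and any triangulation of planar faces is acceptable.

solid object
 facet normal 0.769 -0.357 0.530
  outer loop
   vertex 2.4 2.8 4.4
   vertex 4.6 1.6 0.4
   vertex 4.2 4.6 3.0
  endloop
 endfacet
 facet normal -0.437 -0.692 0.574
  outer loop
   vertex 0.4 3.4 3.6
   vertex 0.0 1.0 0.4
   vertex 2.4 2.8 4.4
  endloop
 endfacet
 facet normal 0.385 0.633 -0.671
  outer loop
   vertex 1.0 4.0 0.6
   vertex 4.2 4.6 3.0
   vertex 4.6 1.6 0.4
  endloop
 endfacet
 facet normal -0.939 0.321 -0.124
  outer loop
   vertex 1.0 4.0 0.6
   vertex 0.0 1.0 0.4
   vertex 0.4 3.4 3.6
  endloop
 endfacet
 facet normal 0.662 -0.083 0.745
  outer loop
   vertex 2.8 4.2 4.2
   vertex 2.4 2.8 4.4
   vertex 4.2 4.6 3.0
  endloop
 endfacet
 facet normal -0.305 0.219 0.927
  outer loop
   vertex 2.8 4.2 4.2
   vertex 0.4 3.4 3.6
   vertex 2.4 2.8 4.4
  endloop
 endfacet
 facet normal -0.227 0.972 0.059
  outer loop
   vertex 2.8 4.2 4.2
   vertex 4.2 4.6 3.0
   vertex 1.0 4.0 0.6
  endloop
 endfacet
 facet normal -0.341 0.933 0.118
  outer loop
   vertex 2.8 4.2 4.2
   vertex 1.0 4.0 0.6
   vertex 0.4 3.4 3.6
  endloop
 endfacet
 facet normal -0.077 0.092 -0.993
  outer loop
   vertex 2.8 1.2 0.2
   vertex 0.0 1.0 0.4
   vertex 1.0 4.0 0.6
  endloop
 endfacet
 facet normal 0.068 0.184 -0.981
  outer loop
   vertex 2.8 1.2 0.2
   vertex 1.0 4.0 0.6
   vertex 4.6 1.6 0.4
  endloop
 endfacet
 facet normal 0.092 -0.928 0.362
  outer loop
   vertex 2.8 1.2 0.2
   vertex 2.4 2.8 4.4
   vertex 0.0 1.0 0.4
  endloop
 endfacet
 facet normal 0.163 -0.917 0.365
  outer loop
   vertex 2.8 1.2 0.2
   vertex 4.6 1.6 0.4
   vertex 2.4 2.8 4.4
  endloop
 endfacet
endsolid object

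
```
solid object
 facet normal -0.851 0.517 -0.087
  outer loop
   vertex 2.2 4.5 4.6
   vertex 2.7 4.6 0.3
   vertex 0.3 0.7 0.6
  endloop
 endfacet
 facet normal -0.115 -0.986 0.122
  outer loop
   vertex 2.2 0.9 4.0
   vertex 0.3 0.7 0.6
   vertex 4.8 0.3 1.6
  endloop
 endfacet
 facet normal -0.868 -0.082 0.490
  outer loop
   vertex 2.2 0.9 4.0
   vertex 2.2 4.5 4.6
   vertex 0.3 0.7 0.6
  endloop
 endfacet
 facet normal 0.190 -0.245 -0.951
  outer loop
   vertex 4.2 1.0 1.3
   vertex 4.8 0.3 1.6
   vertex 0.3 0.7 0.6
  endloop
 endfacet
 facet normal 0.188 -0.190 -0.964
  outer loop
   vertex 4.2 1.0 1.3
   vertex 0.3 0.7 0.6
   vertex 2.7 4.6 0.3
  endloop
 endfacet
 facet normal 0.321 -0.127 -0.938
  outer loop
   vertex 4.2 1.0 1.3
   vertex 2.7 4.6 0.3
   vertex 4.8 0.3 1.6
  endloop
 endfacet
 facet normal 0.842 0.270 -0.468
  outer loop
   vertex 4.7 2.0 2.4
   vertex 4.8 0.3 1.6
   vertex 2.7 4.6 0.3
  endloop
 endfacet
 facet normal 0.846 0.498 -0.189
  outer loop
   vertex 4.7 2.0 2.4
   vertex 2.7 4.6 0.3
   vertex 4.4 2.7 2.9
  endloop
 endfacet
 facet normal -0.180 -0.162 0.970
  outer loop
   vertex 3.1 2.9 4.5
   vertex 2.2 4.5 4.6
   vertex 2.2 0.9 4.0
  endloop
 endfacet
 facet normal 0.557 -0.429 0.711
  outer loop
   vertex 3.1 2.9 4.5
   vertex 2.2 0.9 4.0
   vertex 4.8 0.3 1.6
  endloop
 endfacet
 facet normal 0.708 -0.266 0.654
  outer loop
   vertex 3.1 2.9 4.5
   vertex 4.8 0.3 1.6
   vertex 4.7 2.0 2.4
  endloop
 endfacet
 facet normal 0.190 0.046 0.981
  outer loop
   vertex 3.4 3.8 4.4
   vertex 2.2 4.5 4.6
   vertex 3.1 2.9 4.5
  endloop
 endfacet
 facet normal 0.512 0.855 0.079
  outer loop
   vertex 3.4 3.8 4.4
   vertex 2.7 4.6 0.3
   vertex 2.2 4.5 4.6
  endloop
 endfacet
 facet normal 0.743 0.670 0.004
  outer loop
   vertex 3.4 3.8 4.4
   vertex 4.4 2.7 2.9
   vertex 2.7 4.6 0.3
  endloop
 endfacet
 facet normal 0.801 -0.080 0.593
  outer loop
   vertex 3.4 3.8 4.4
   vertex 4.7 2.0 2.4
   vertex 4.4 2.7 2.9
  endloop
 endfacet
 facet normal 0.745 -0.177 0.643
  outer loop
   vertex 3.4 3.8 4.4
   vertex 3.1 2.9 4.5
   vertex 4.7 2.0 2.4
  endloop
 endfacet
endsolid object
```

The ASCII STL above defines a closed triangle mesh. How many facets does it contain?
16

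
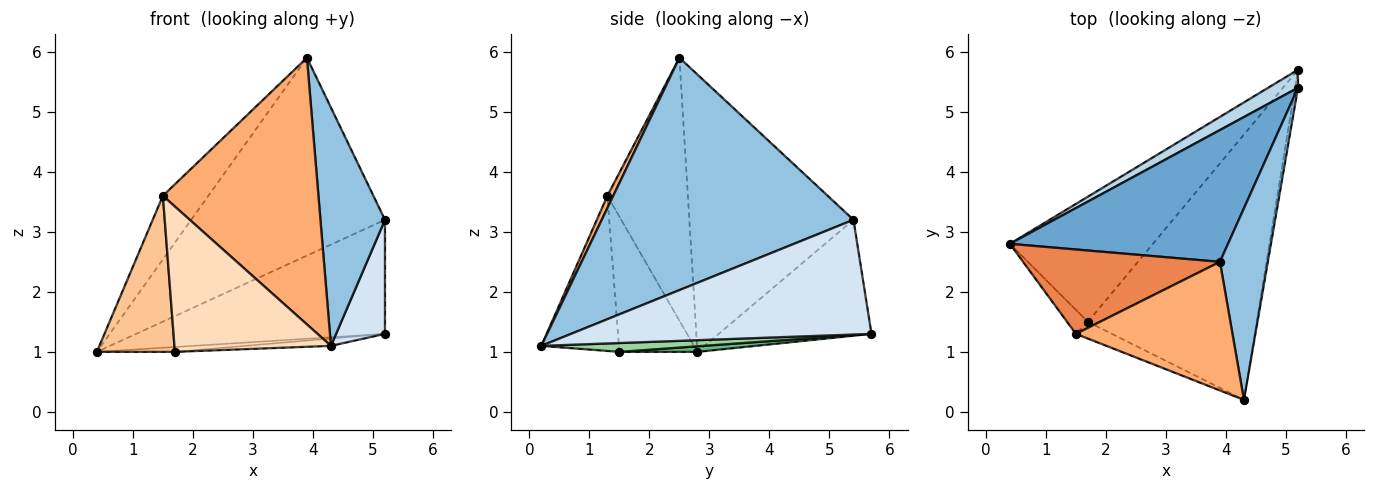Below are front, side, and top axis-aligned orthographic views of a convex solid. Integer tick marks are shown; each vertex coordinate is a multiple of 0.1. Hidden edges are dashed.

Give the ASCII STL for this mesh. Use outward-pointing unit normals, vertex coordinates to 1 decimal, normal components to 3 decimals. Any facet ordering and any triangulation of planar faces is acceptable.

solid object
 facet normal -0.576 0.680 0.453
  outer loop
   vertex 3.9 2.5 5.9
   vertex 5.2 5.4 3.2
   vertex 0.4 2.8 1.0
  endloop
 endfacet
 facet normal 0.950 -0.243 0.196
  outer loop
   vertex 3.9 2.5 5.9
   vertex 4.3 0.2 1.1
   vertex 5.2 5.4 3.2
  endloop
 endfacet
 facet normal -0.519 0.845 0.133
  outer loop
   vertex 5.2 5.7 1.3
   vertex 0.4 2.8 1.0
   vertex 5.2 5.4 3.2
  endloop
 endfacet
 facet normal 0.987 -0.161 -0.025
  outer loop
   vertex 5.2 5.7 1.3
   vertex 5.2 5.4 3.2
   vertex 4.3 0.2 1.1
  endloop
 endfacet
 facet normal -0.729 0.412 0.546
  outer loop
   vertex 1.5 1.3 3.6
   vertex 3.9 2.5 5.9
   vertex 0.4 2.8 1.0
  endloop
 endfacet
 facet normal 0.034 -0.900 0.434
  outer loop
   vertex 1.5 1.3 3.6
   vertex 4.3 0.2 1.1
   vertex 3.9 2.5 5.9
  endloop
 endfacet
 facet normal -0.703 -0.703 -0.108
  outer loop
   vertex 1.7 1.5 1.0
   vertex 1.5 1.3 3.6
   vertex 0.4 2.8 1.0
  endloop
 endfacet
 facet normal -0.442 -0.891 -0.103
  outer loop
   vertex 1.7 1.5 1.0
   vertex 4.3 0.2 1.1
   vertex 1.5 1.3 3.6
  endloop
 endfacet
 facet normal 0.039 0.039 -0.998
  outer loop
   vertex 1.7 1.5 1.0
   vertex 0.4 2.8 1.0
   vertex 5.2 5.7 1.3
  endloop
 endfacet
 facet normal 0.052 0.028 -0.998
  outer loop
   vertex 1.7 1.5 1.0
   vertex 5.2 5.7 1.3
   vertex 4.3 0.2 1.1
  endloop
 endfacet
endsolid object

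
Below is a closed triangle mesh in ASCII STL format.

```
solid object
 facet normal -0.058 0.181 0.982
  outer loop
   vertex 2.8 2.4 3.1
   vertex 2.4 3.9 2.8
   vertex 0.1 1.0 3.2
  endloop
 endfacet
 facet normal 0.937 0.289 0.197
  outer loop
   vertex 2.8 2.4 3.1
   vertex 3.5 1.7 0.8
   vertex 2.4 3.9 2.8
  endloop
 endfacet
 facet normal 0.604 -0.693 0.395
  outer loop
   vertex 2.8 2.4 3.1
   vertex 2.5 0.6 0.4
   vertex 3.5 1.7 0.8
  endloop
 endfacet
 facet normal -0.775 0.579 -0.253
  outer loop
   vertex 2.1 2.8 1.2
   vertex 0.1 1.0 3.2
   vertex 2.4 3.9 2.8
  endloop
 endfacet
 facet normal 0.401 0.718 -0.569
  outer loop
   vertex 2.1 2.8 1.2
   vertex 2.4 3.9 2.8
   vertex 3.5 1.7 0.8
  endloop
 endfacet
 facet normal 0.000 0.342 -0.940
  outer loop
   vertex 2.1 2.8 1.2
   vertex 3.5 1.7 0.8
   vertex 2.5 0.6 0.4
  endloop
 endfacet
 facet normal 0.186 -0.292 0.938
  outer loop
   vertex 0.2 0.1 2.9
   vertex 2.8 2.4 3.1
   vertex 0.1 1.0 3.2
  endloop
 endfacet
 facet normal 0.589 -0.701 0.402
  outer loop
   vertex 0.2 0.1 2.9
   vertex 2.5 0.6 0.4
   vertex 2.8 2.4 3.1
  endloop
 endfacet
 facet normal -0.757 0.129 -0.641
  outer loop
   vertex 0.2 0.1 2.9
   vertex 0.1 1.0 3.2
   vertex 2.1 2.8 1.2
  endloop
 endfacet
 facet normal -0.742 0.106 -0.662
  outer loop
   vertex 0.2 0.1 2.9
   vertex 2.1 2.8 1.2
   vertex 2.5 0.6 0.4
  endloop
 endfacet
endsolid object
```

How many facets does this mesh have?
10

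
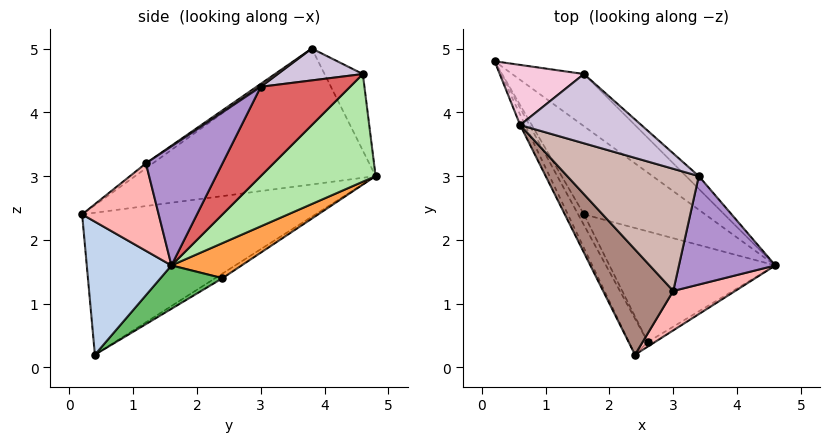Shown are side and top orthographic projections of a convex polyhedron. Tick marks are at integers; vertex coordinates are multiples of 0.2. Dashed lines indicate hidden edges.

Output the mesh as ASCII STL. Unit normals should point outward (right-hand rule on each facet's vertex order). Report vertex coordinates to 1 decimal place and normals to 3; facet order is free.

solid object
 facet normal -0.902 -0.416 -0.120
  outer loop
   vertex 2.6 0.4 0.2
   vertex 2.4 0.2 2.4
   vertex 0.2 4.8 3.0
  endloop
 endfacet
 facet normal 0.529 -0.848 -0.029
  outer loop
   vertex 2.6 0.4 0.2
   vertex 4.6 1.6 1.6
   vertex 2.4 0.2 2.4
  endloop
 endfacet
 facet normal 0.217 0.626 -0.749
  outer loop
   vertex 1.6 2.4 1.4
   vertex 0.2 4.8 3.0
   vertex 4.6 1.6 1.6
  endloop
 endfacet
 facet normal -0.617 0.154 -0.772
  outer loop
   vertex 1.6 2.4 1.4
   vertex 2.6 0.4 0.2
   vertex 0.2 4.8 3.0
  endloop
 endfacet
 facet normal 0.207 0.577 -0.790
  outer loop
   vertex 1.6 2.4 1.4
   vertex 4.6 1.6 1.6
   vertex 2.6 0.4 0.2
  endloop
 endfacet
 facet normal 0.487 0.811 -0.324
  outer loop
   vertex 1.6 4.6 4.6
   vertex 4.6 1.6 1.6
   vertex 0.2 4.8 3.0
  endloop
 endfacet
 facet normal 0.656 0.749 -0.094
  outer loop
   vertex 1.6 4.6 4.6
   vertex 3.4 3.0 4.4
   vertex 4.6 1.6 1.6
  endloop
 endfacet
 facet normal 0.591 -0.690 0.419
  outer loop
   vertex 3.0 1.2 3.2
   vertex 2.4 0.2 2.4
   vertex 4.6 1.6 1.6
  endloop
 endfacet
 facet normal 0.669 -0.510 0.541
  outer loop
   vertex 3.0 1.2 3.2
   vertex 4.6 1.6 1.6
   vertex 3.4 3.0 4.4
  endloop
 endfacet
 facet normal 0.251 0.163 0.954
  outer loop
   vertex 0.6 3.8 5.0
   vertex 3.4 3.0 4.4
   vertex 1.6 4.6 4.6
  endloop
 endfacet
 facet normal -0.056 -0.603 0.796
  outer loop
   vertex 0.6 3.8 5.0
   vertex 2.4 0.2 2.4
   vertex 3.0 1.2 3.2
  endloop
 endfacet
 facet normal 0.019 -0.557 0.830
  outer loop
   vertex 0.6 3.8 5.0
   vertex 3.0 1.2 3.2
   vertex 3.4 3.0 4.4
  endloop
 endfacet
 facet normal -0.903 -0.428 -0.033
  outer loop
   vertex 0.6 3.8 5.0
   vertex 0.2 4.8 3.0
   vertex 2.4 0.2 2.4
  endloop
 endfacet
 facet normal -0.428 0.771 0.471
  outer loop
   vertex 0.6 3.8 5.0
   vertex 1.6 4.6 4.6
   vertex 0.2 4.8 3.0
  endloop
 endfacet
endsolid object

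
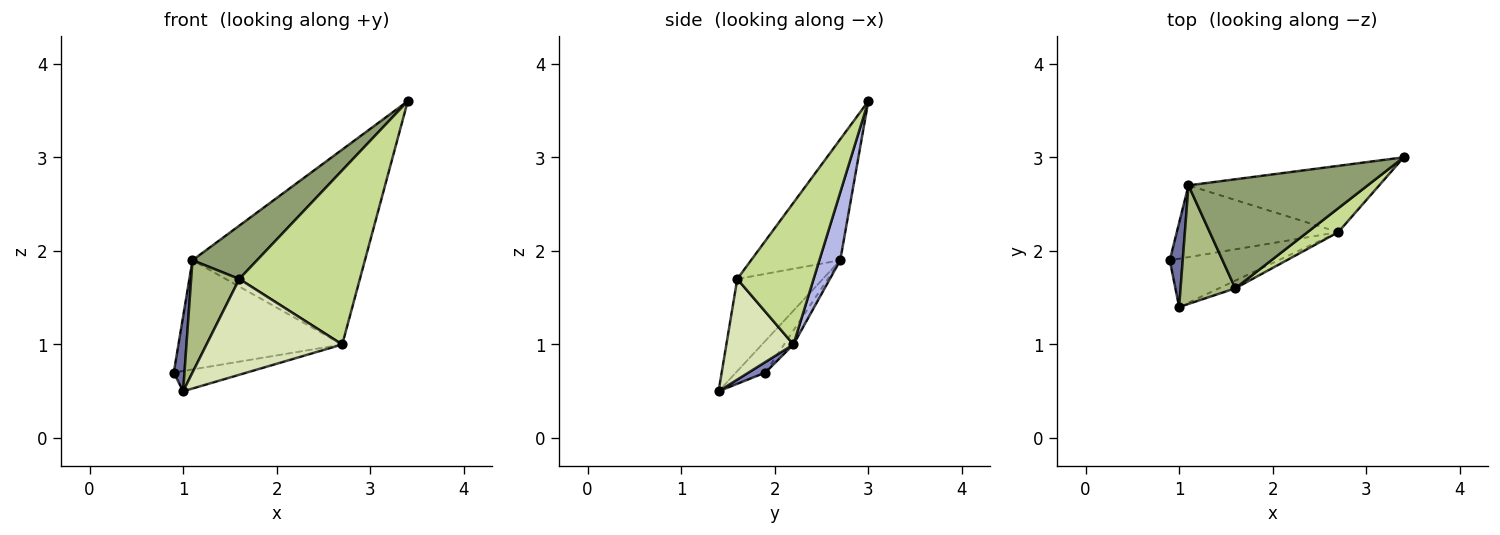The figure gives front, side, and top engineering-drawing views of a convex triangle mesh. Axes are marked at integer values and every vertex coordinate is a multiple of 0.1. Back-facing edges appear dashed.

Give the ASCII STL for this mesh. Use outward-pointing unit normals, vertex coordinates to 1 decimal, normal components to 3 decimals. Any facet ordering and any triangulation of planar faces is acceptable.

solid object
 facet normal -0.877 -0.319 0.359
  outer loop
   vertex 1.1 2.7 1.9
   vertex 0.9 1.9 0.7
   vertex 1.0 1.4 0.5
  endloop
 endfacet
 facet normal 0.089 0.385 -0.919
  outer loop
   vertex 2.7 2.2 1.0
   vertex 1.0 1.4 0.5
   vertex 0.9 1.9 0.7
  endloop
 endfacet
 facet normal -0.048 0.835 -0.549
  outer loop
   vertex 2.7 2.2 1.0
   vertex 0.9 1.9 0.7
   vertex 1.1 2.7 1.9
  endloop
 endfacet
 facet normal 0.114 0.941 -0.320
  outer loop
   vertex 2.7 2.2 1.0
   vertex 1.1 2.7 1.9
   vertex 3.4 3.0 3.6
  endloop
 endfacet
 facet normal -0.519 -0.375 0.768
  outer loop
   vertex 1.6 1.6 1.7
   vertex 3.4 3.0 3.6
   vertex 1.1 2.7 1.9
  endloop
 endfacet
 facet normal -0.774 -0.435 0.460
  outer loop
   vertex 1.6 1.6 1.7
   vertex 1.1 2.7 1.9
   vertex 1.0 1.4 0.5
  endloop
 endfacet
 facet normal 0.531 -0.839 0.115
  outer loop
   vertex 1.6 1.6 1.7
   vertex 2.7 2.2 1.0
   vertex 3.4 3.0 3.6
  endloop
 endfacet
 facet normal 0.442 -0.894 -0.072
  outer loop
   vertex 1.6 1.6 1.7
   vertex 1.0 1.4 0.5
   vertex 2.7 2.2 1.0
  endloop
 endfacet
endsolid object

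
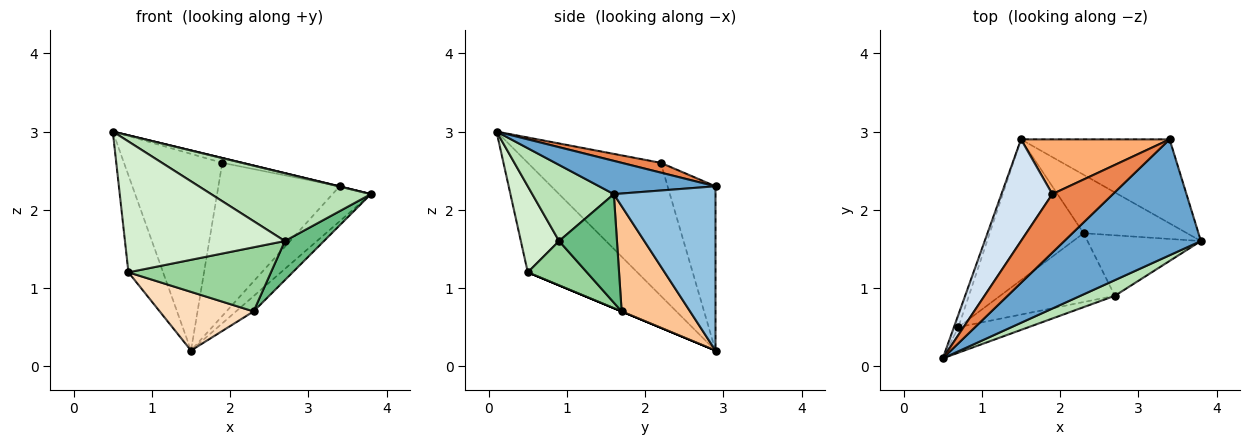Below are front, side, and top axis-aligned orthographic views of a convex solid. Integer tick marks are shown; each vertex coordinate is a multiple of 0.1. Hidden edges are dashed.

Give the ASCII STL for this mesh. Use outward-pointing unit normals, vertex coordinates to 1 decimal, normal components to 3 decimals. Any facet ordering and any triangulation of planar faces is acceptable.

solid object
 facet normal 0.236 -0.002 0.972
  outer loop
   vertex 3.4 2.9 2.3
   vertex 0.5 0.1 3.0
   vertex 3.8 1.6 2.2
  endloop
 endfacet
 facet normal 0.714 0.269 -0.646
  outer loop
   vertex 3.4 2.9 2.3
   vertex 3.8 1.6 2.2
   vertex 1.5 2.9 0.2
  endloop
 endfacet
 facet normal -0.953 0.301 -0.039
  outer loop
   vertex 0.7 0.5 1.2
   vertex 0.5 0.1 3.0
   vertex 1.5 2.9 0.2
  endloop
 endfacet
 facet normal -0.769 0.568 0.294
  outer loop
   vertex 1.9 2.2 2.6
   vertex 1.5 2.9 0.2
   vertex 0.5 0.1 3.0
  endloop
 endfacet
 facet normal 0.159 0.082 0.984
  outer loop
   vertex 1.9 2.2 2.6
   vertex 0.5 0.1 3.0
   vertex 3.4 2.9 2.3
  endloop
 endfacet
 facet normal -0.349 0.883 0.316
  outer loop
   vertex 1.9 2.2 2.6
   vertex 3.4 2.9 2.3
   vertex 1.5 2.9 0.2
  endloop
 endfacet
 facet normal 0.701 0.180 -0.689
  outer loop
   vertex 2.3 1.7 0.7
   vertex 1.5 2.9 0.2
   vertex 3.8 1.6 2.2
  endloop
 endfacet
 facet normal 0.000 -0.385 -0.923
  outer loop
   vertex 2.3 1.7 0.7
   vertex 0.7 0.5 1.2
   vertex 1.5 2.9 0.2
  endloop
 endfacet
 facet normal 0.626 -0.423 -0.655
  outer loop
   vertex 2.7 0.9 1.6
   vertex 2.3 1.7 0.7
   vertex 3.8 1.6 2.2
  endloop
 endfacet
 facet normal 0.272 -0.656 -0.704
  outer loop
   vertex 2.7 0.9 1.6
   vertex 0.7 0.5 1.2
   vertex 2.3 1.7 0.7
  endloop
 endfacet
 facet normal 0.445 -0.872 0.201
  outer loop
   vertex 2.7 0.9 1.6
   vertex 3.8 1.6 2.2
   vertex 0.5 0.1 3.0
  endloop
 endfacet
 facet normal 0.228 -0.955 -0.187
  outer loop
   vertex 2.7 0.9 1.6
   vertex 0.5 0.1 3.0
   vertex 0.7 0.5 1.2
  endloop
 endfacet
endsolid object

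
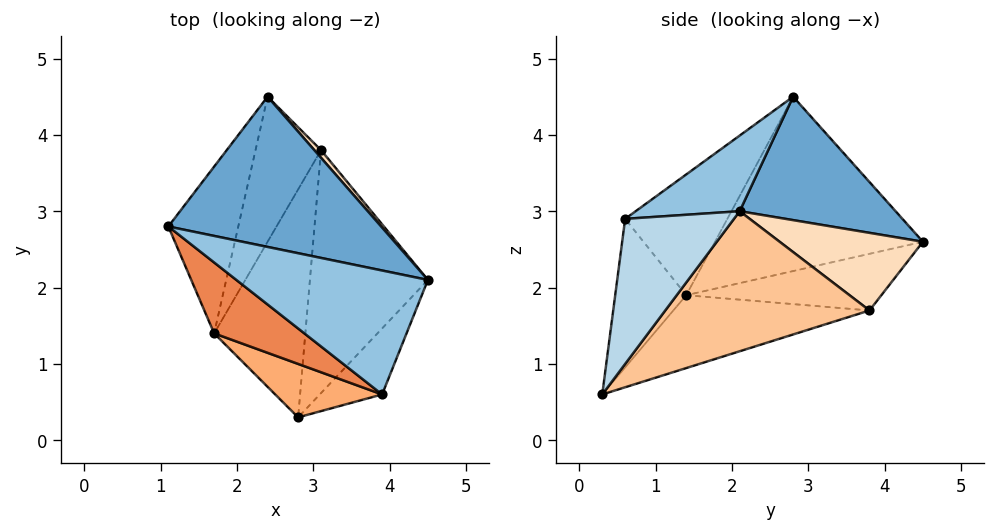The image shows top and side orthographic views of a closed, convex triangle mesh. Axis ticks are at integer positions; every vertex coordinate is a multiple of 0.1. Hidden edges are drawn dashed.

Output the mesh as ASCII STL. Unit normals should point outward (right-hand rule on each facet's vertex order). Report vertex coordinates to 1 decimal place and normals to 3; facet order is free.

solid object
 facet normal 0.433 0.504 0.747
  outer loop
   vertex 2.4 4.5 2.6
   vertex 1.1 2.8 4.5
   vertex 4.5 2.1 3.0
  endloop
 endfacet
 facet normal 0.360 -0.205 0.910
  outer loop
   vertex 3.9 0.6 2.9
   vertex 4.5 2.1 3.0
   vertex 1.1 2.8 4.5
  endloop
 endfacet
 facet normal 0.870 -0.323 -0.374
  outer loop
   vertex 3.9 0.6 2.9
   vertex 2.8 0.3 0.6
   vertex 4.5 2.1 3.0
  endloop
 endfacet
 facet normal -0.891 0.282 -0.357
  outer loop
   vertex 1.7 1.4 1.9
   vertex 1.1 2.8 4.5
   vertex 2.4 4.5 2.6
  endloop
 endfacet
 facet normal -0.454 -0.824 0.339
  outer loop
   vertex 1.7 1.4 1.9
   vertex 3.9 0.6 2.9
   vertex 1.1 2.8 4.5
  endloop
 endfacet
 facet normal -0.450 -0.832 0.324
  outer loop
   vertex 1.7 1.4 1.9
   vertex 2.8 0.3 0.6
   vertex 3.9 0.6 2.9
  endloop
 endfacet
 facet normal 0.758 0.136 -0.638
  outer loop
   vertex 3.1 3.8 1.7
   vertex 4.5 2.1 3.0
   vertex 2.8 0.3 0.6
  endloop
 endfacet
 facet normal 0.746 0.663 0.064
  outer loop
   vertex 3.1 3.8 1.7
   vertex 2.4 4.5 2.6
   vertex 4.5 2.1 3.0
  endloop
 endfacet
 facet normal -0.598 0.287 -0.748
  outer loop
   vertex 3.1 3.8 1.7
   vertex 2.8 0.3 0.6
   vertex 1.7 1.4 1.9
  endloop
 endfacet
 facet normal -0.623 0.303 -0.721
  outer loop
   vertex 3.1 3.8 1.7
   vertex 1.7 1.4 1.9
   vertex 2.4 4.5 2.6
  endloop
 endfacet
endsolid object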